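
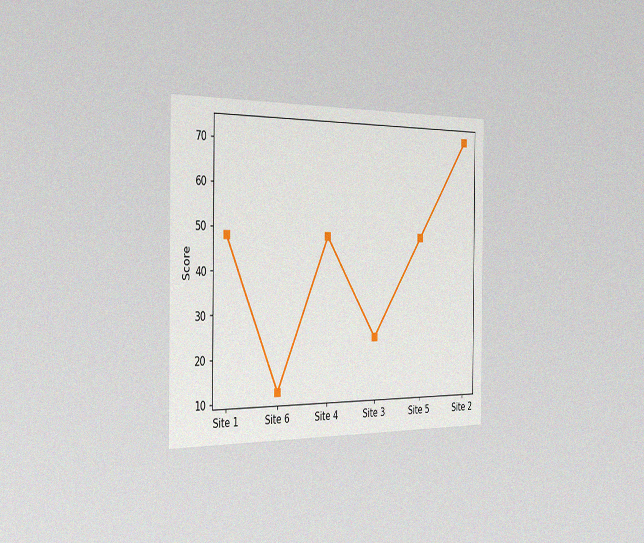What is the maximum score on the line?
72

The chart is viewed slightly from the left, with some photo noise. The highest point is at Site 2, and reading across to the y-axis gives 72.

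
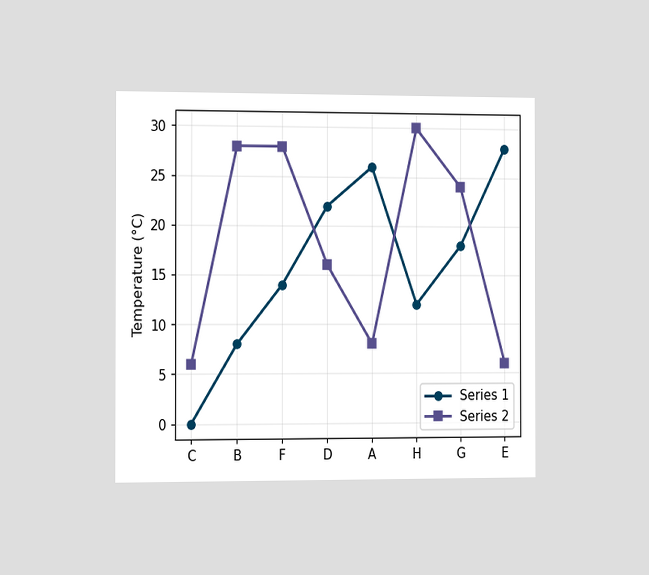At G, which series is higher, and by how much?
Series 2, by 6°C

The chart is viewed slightly from the left. At G, Series 2 sits above the other line by 6°C.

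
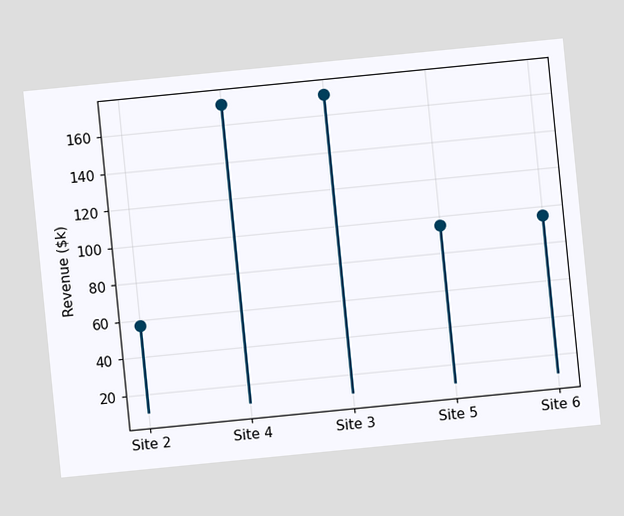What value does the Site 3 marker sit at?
The chart is tilted about 6° counter-clockwise. The Site 3 marker sits at $171k.

$171k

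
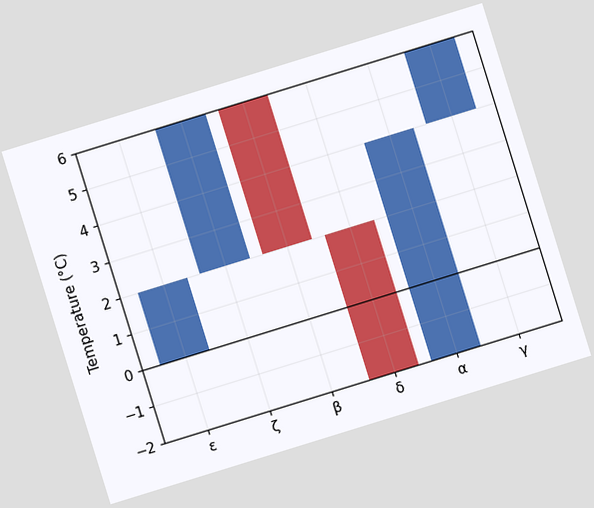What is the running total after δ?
-2°C

The chart is tilted about 17° counter-clockwise. After δ the running total reaches -2°C.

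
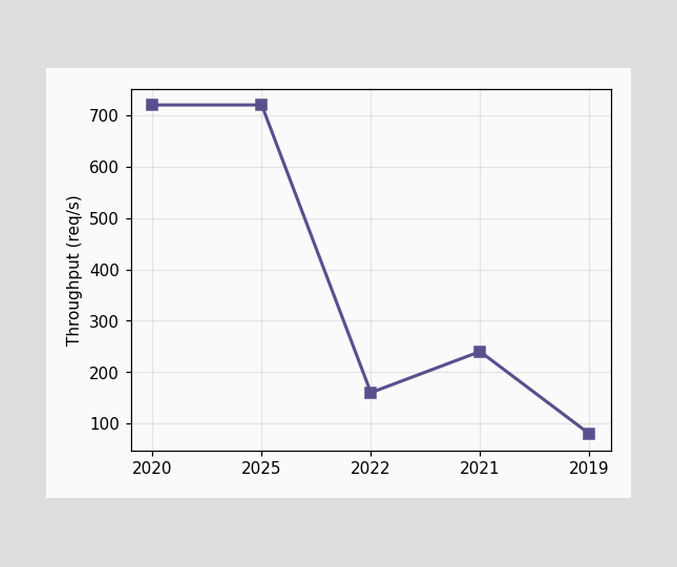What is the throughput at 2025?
At 2025, the line is at 720req/s.

720req/s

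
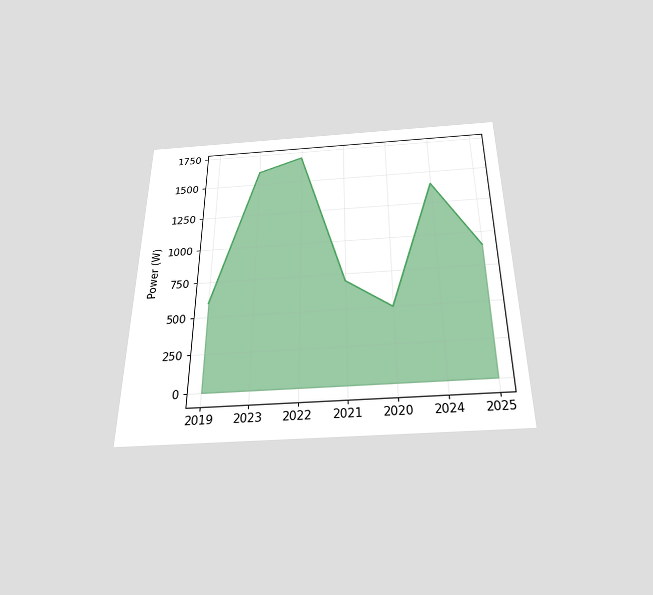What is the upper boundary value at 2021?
700W

The chart is viewed slightly from below. At 2021 the upper boundary is at 700W.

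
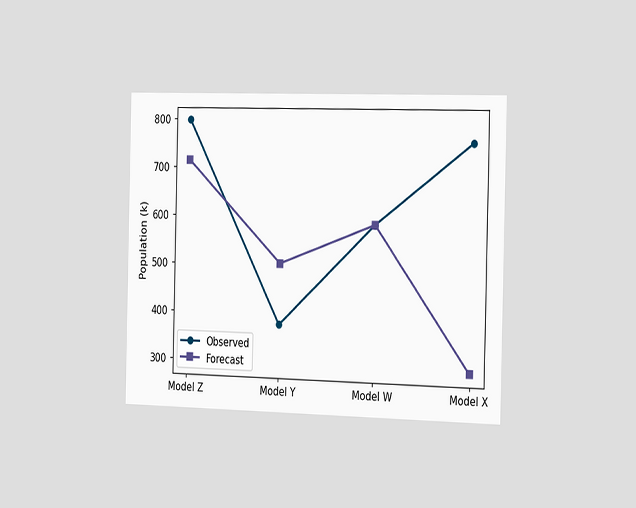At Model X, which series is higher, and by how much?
Observed, by 462k

The chart is viewed slightly from the right. At Model X, Observed sits above the other line by 462k.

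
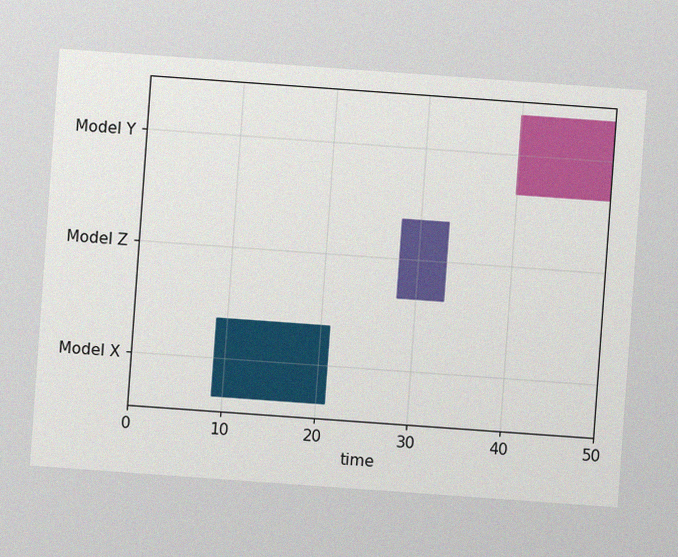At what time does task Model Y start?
The chart is tilted about 4° clockwise, with some photo noise. The Model Y bar begins at t=40.

40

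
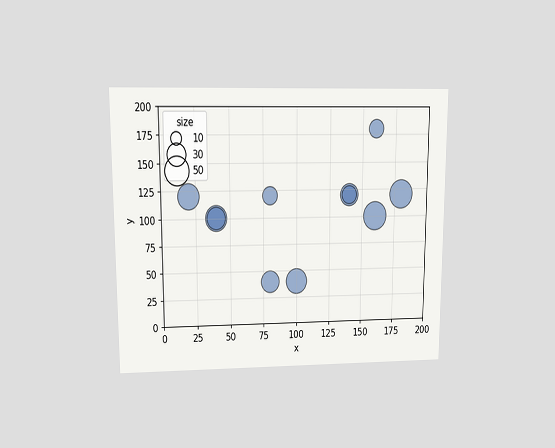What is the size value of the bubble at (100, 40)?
40

The chart is viewed at a slight angle. Matching the bubble at (100, 40) against the size legend gives 40.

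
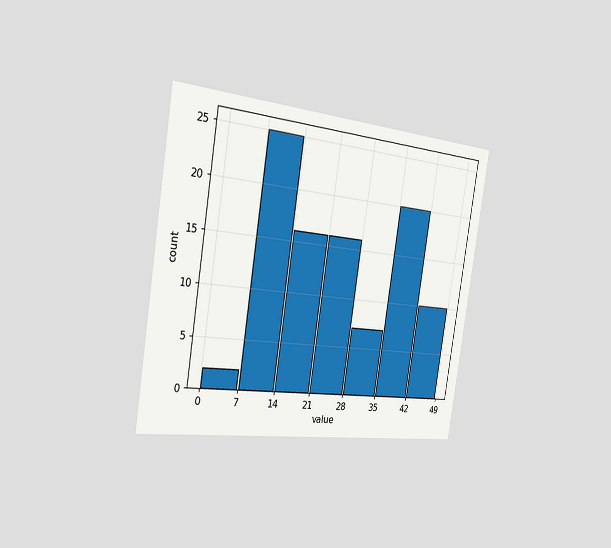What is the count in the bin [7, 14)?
The chart is tilted about 9° clockwise and viewed slightly from the left. The [7, 14) bin has height 25.

25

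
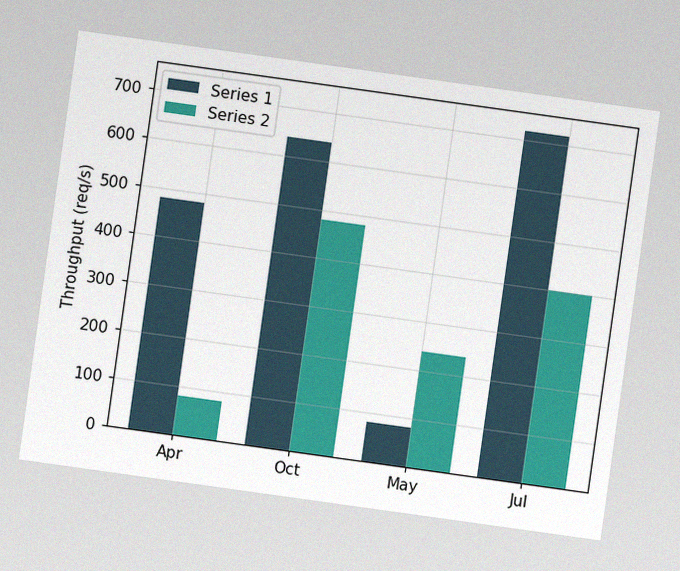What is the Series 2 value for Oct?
The chart is tilted about 8° clockwise, with some photo noise. The Series 2 bar at Oct reaches 480req/s on the y-axis.

480req/s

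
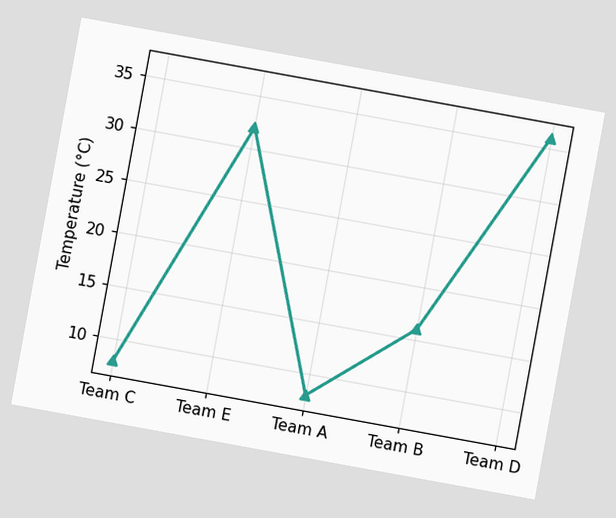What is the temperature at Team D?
36°C

The chart is tilted about 10° clockwise. At Team D, the line is at 36°C.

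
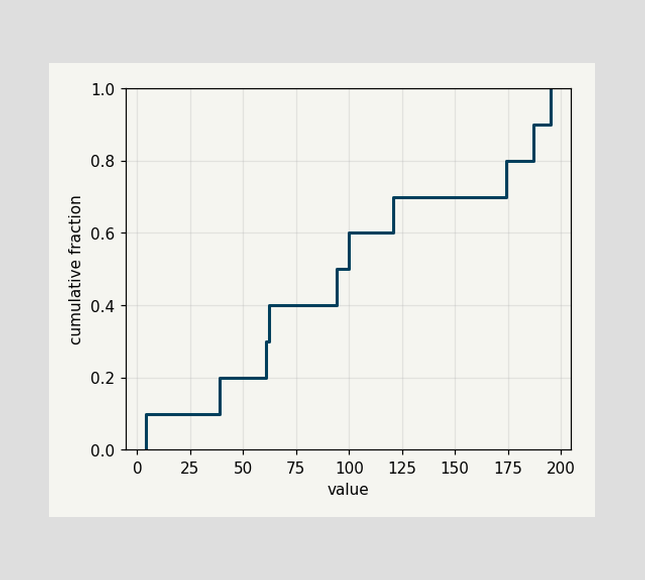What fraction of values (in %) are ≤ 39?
At x=39 the ECDF step is at 20%.

20%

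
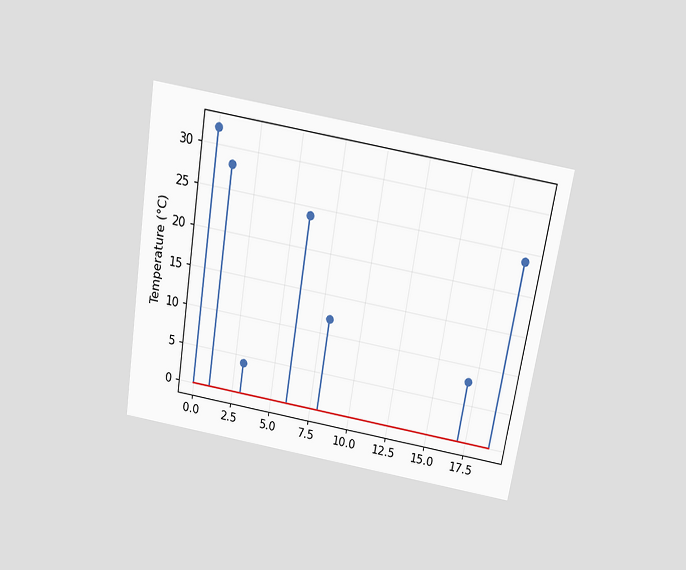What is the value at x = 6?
24°C

The chart is tilted about 9° clockwise and viewed slightly from above. The stem at x=6 reaches 24°C.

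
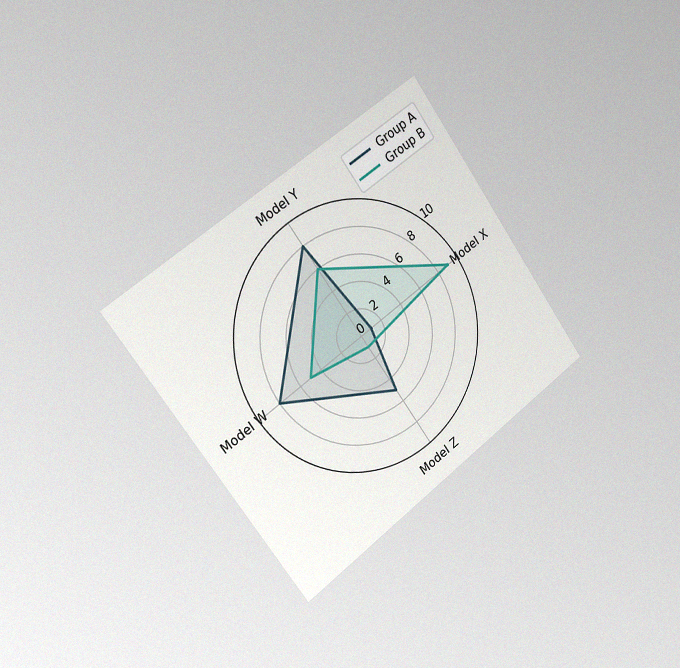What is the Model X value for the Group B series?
9

The chart is tilted about 36° counter-clockwise and viewed slightly from the left, with some photo noise. On the Model X axis, Group B reaches 9.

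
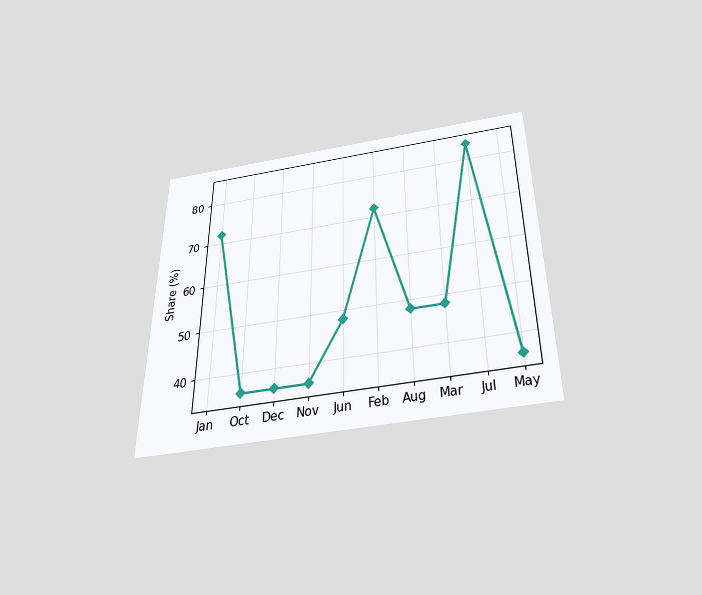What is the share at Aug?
48%

The chart is viewed slightly from below. At Aug, the line is at 48%.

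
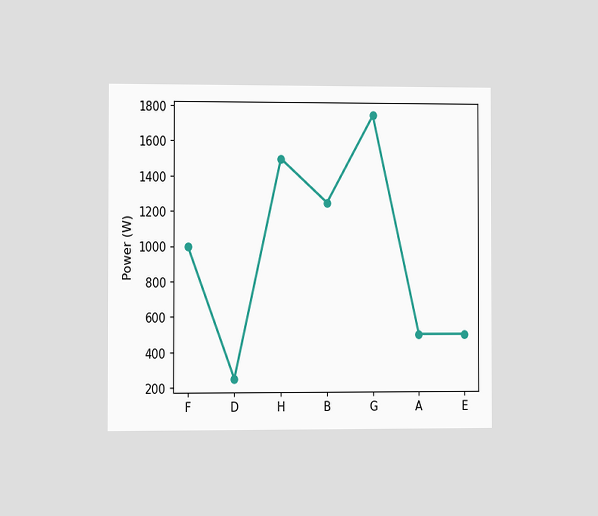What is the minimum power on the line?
250W

The chart is viewed at a slight angle. The lowest point is at D, and reading across to the y-axis gives 250W.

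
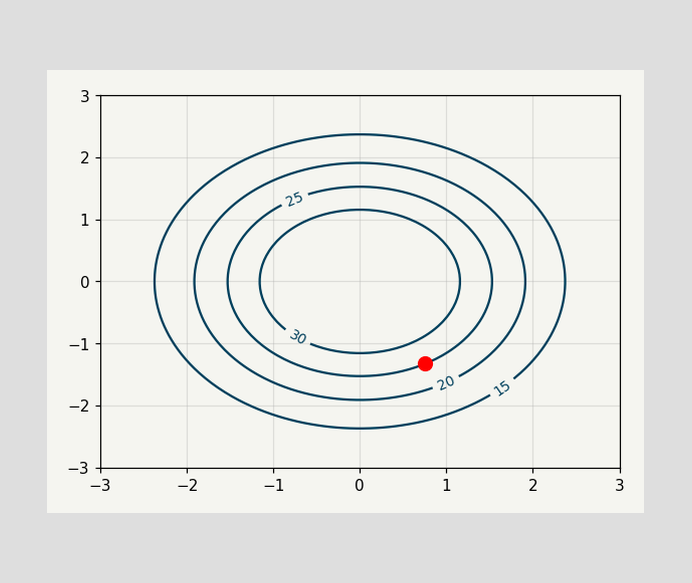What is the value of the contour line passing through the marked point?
25

The marked point sits on the contour labelled 25.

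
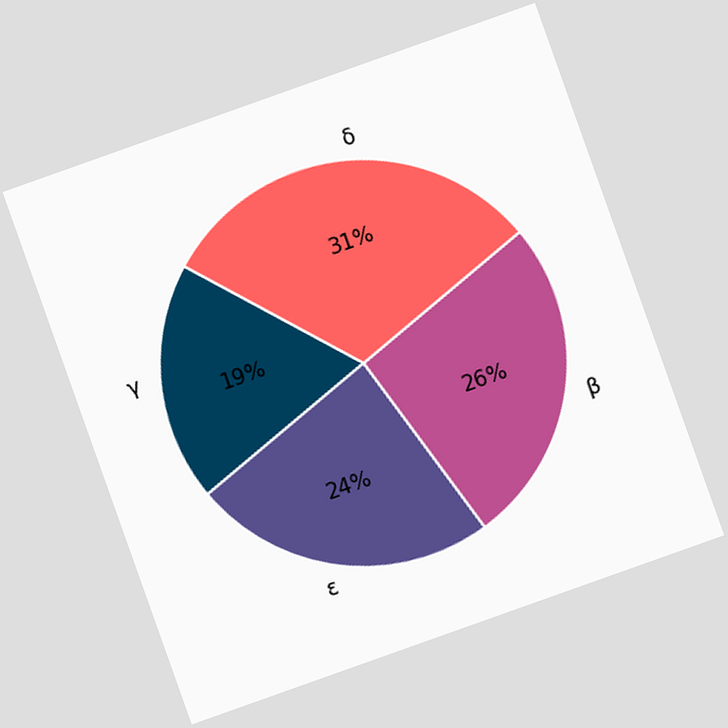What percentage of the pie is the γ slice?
The chart is tilted about 20° counter-clockwise. The γ slice takes up 19% of the pie.

19%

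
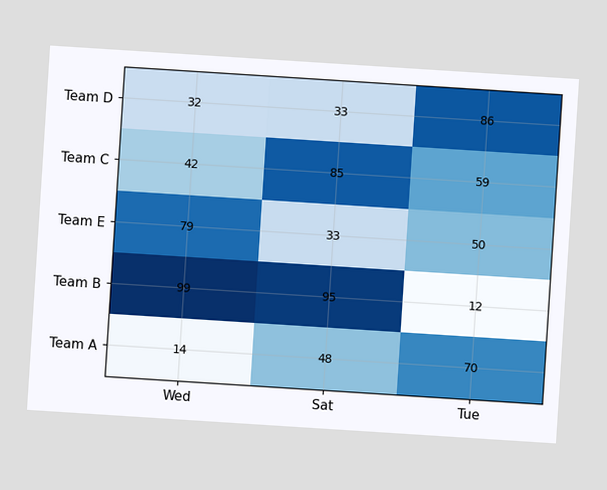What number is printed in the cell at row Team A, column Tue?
70

The chart is tilted about 4° clockwise. The (Team A, Tue) cell reads 70.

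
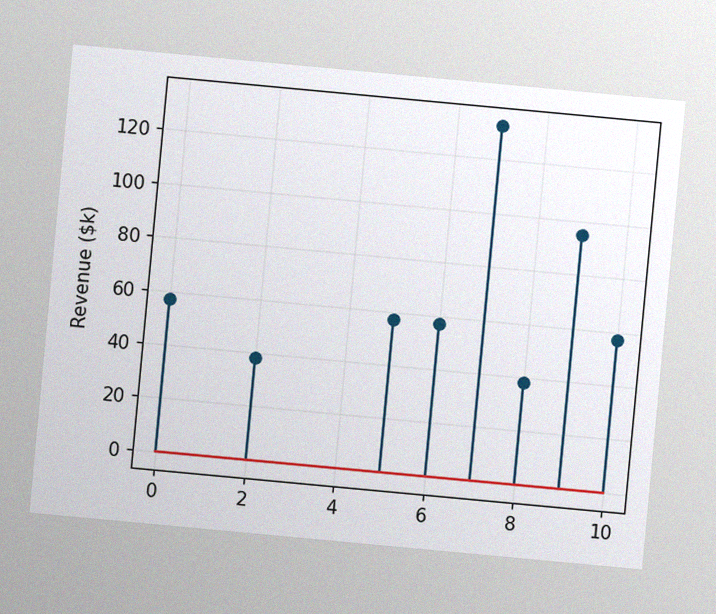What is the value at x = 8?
$38k

The chart is tilted about 5° clockwise, with some photo noise. The stem at x=8 reaches $38k.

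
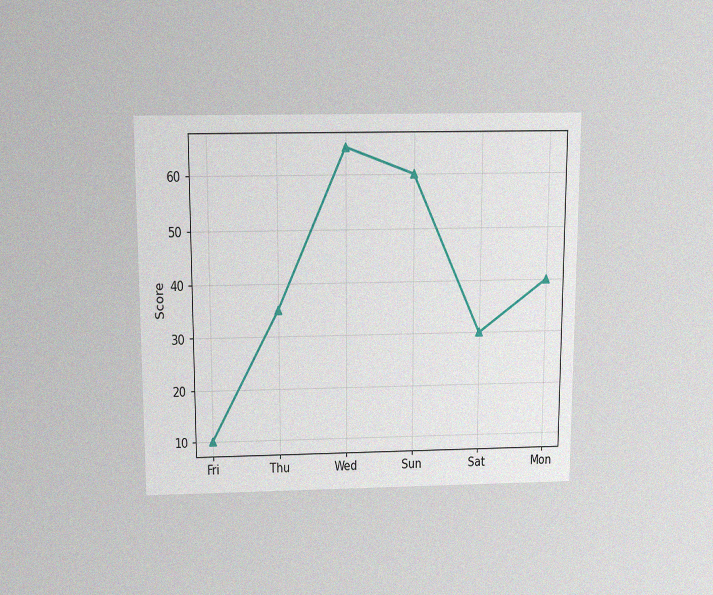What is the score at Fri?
The chart is viewed slightly from above, with some photo noise. At Fri, the line is at 10.

10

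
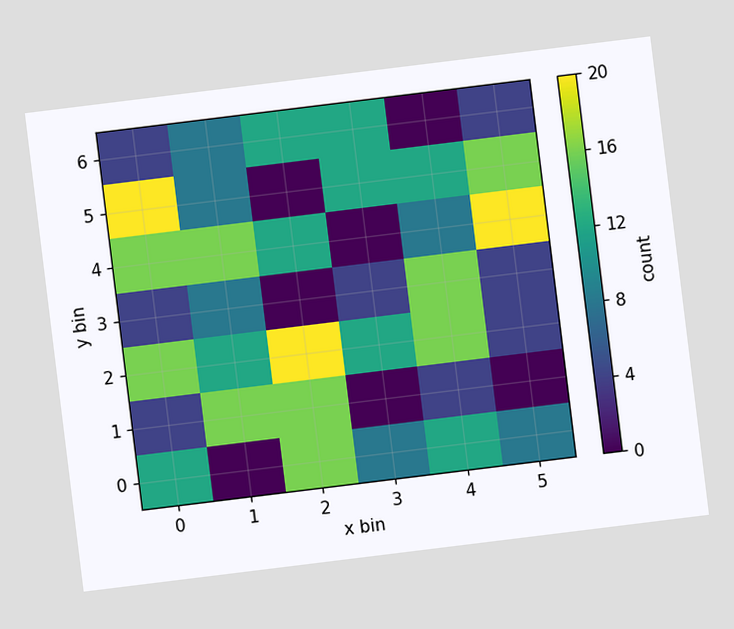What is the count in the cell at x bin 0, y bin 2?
16

The chart is tilted about 7° counter-clockwise. Matching the cell (0, 2) against the colorbar gives 16.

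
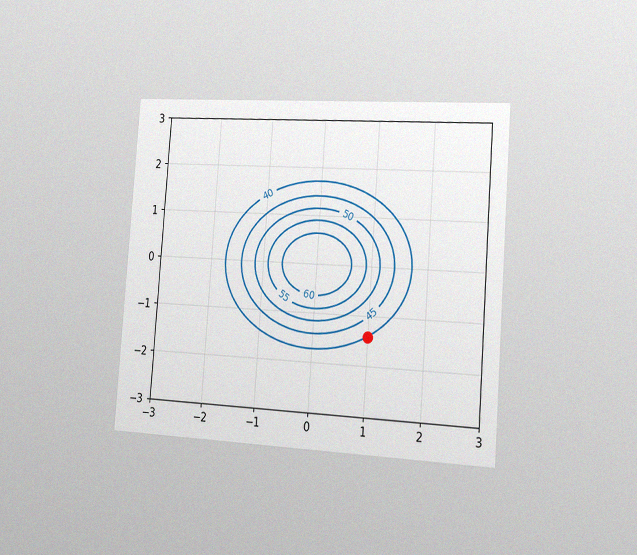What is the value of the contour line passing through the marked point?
40

The chart is tilted about 4° clockwise and viewed slightly from the right, with some photo noise. The marked point sits on the contour labelled 40.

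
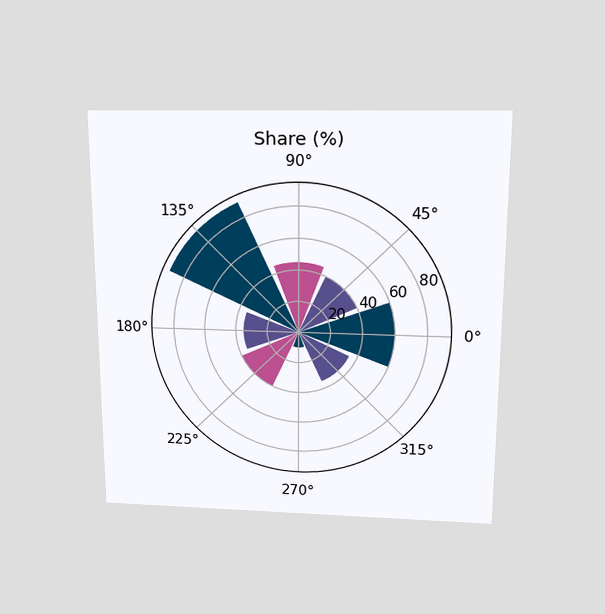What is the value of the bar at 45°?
The chart is viewed slightly from above. The bar at 45° reaches 40% on the radial axis.

40%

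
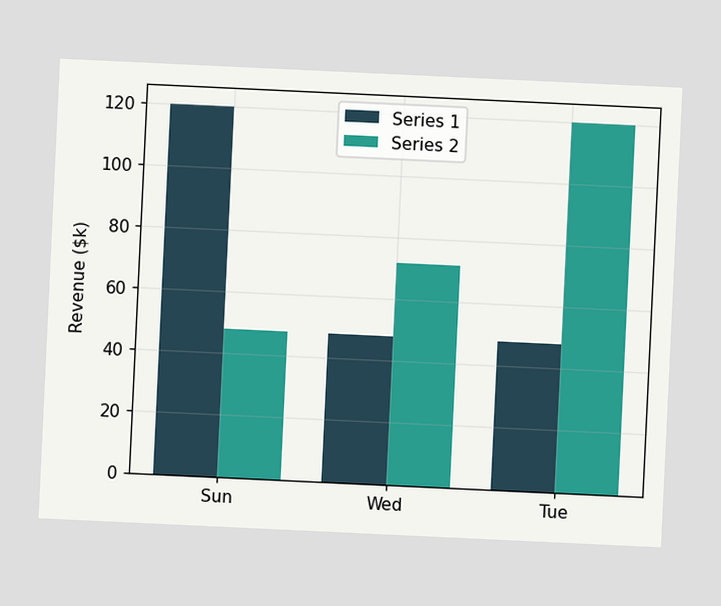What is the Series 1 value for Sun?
The chart is tilted about 3° clockwise. The Series 1 bar at Sun reaches $120k on the y-axis.

$120k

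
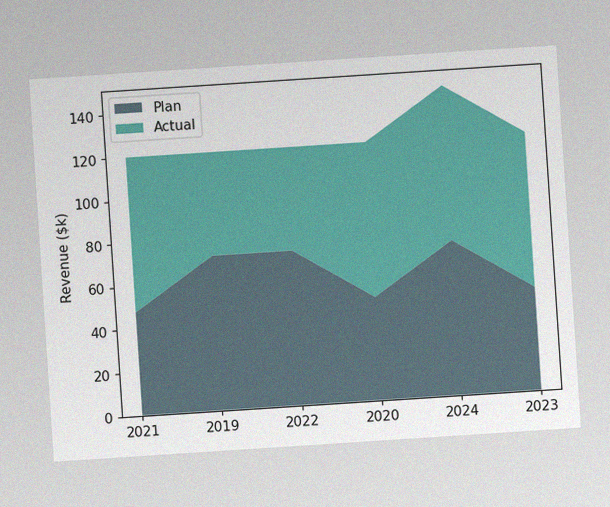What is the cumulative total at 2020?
$120k

The chart is tilted about 4° counter-clockwise, with some photo noise. The stacked total at 2020 reaches $120k.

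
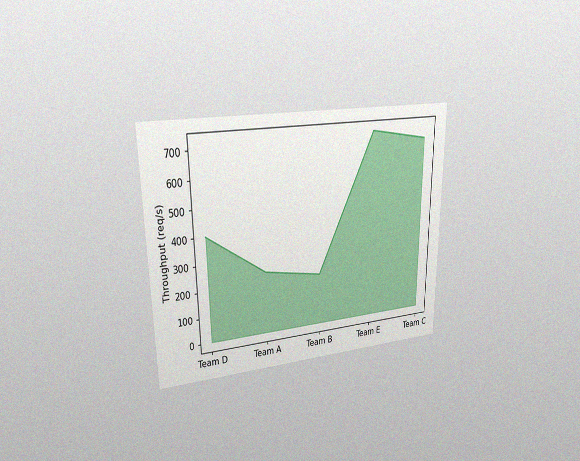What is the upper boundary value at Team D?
The chart is viewed at a slight angle, with some photo noise. At Team D the upper boundary is at 400req/s.

400req/s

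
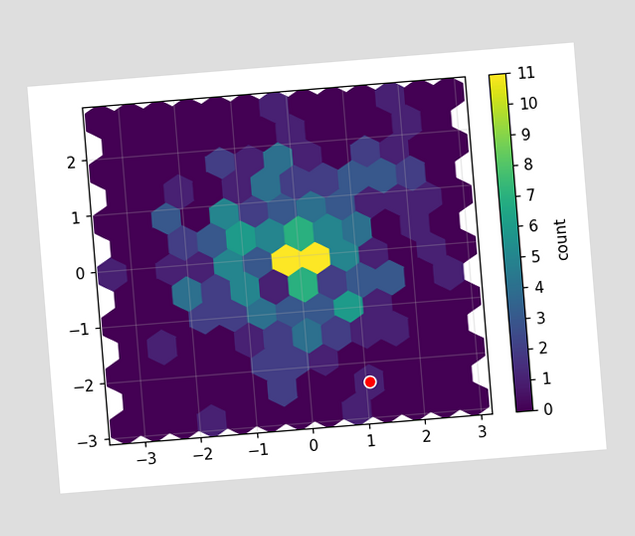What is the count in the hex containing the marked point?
The chart is tilted about 5° counter-clockwise. The marked hex reads 1 on the colorbar.

1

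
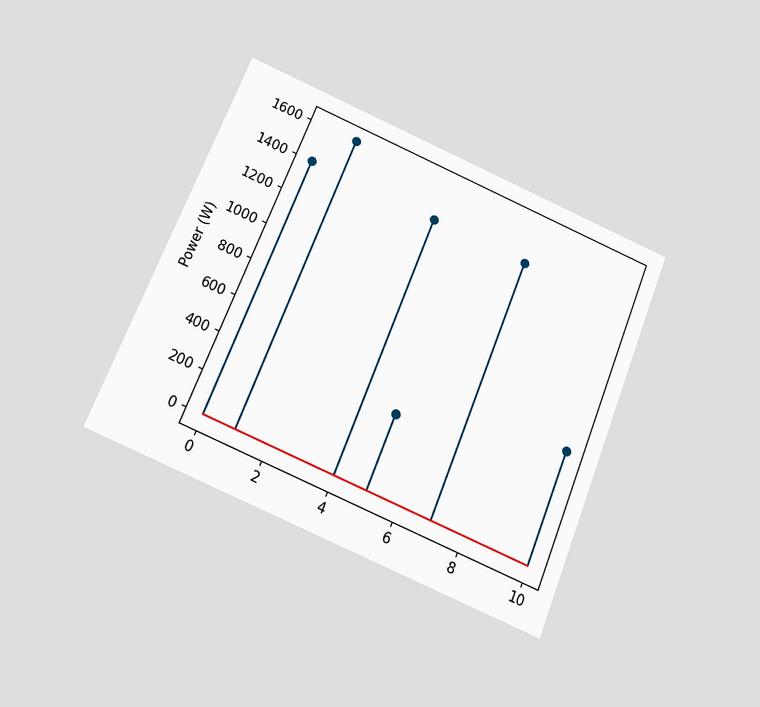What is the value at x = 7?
1400W

The chart is tilted about 22° clockwise and viewed slightly from below. The stem at x=7 reaches 1400W.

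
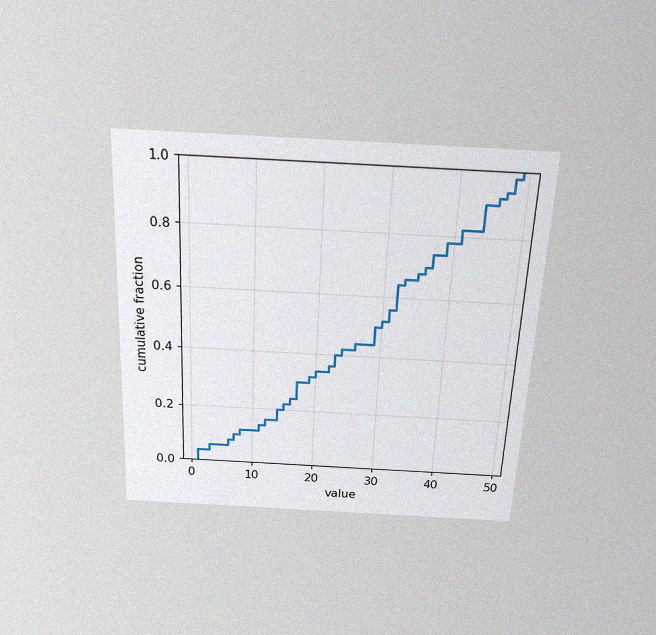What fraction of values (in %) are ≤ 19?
32%

The chart is tilted about 3° clockwise and viewed slightly from above, with some photo noise. At x=19 the ECDF step is at 32%.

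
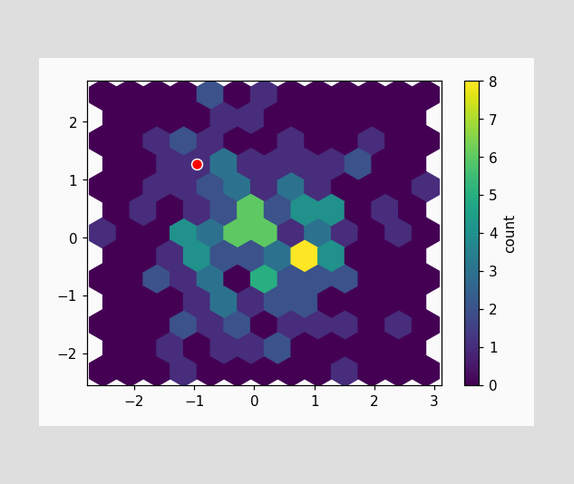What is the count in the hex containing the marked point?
The marked hex reads 1 on the colorbar.

1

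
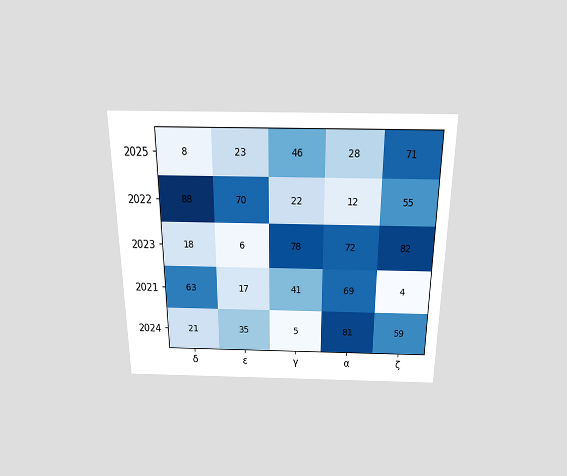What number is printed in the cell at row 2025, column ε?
23

The chart is viewed slightly from above. The (2025, ε) cell reads 23.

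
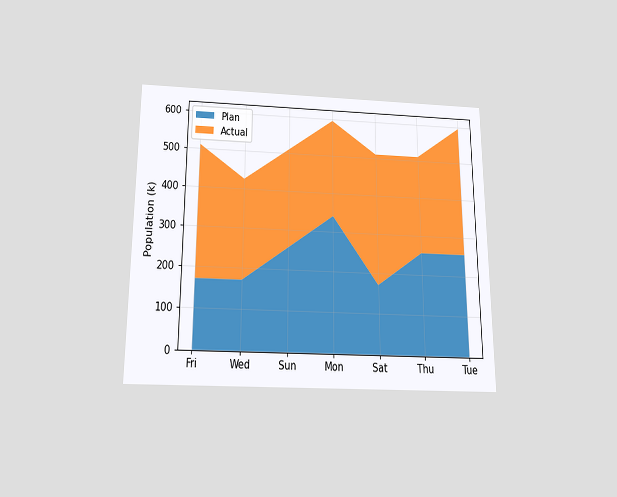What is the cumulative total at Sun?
510k

The chart is viewed slightly from below. The stacked total at Sun reaches 510k.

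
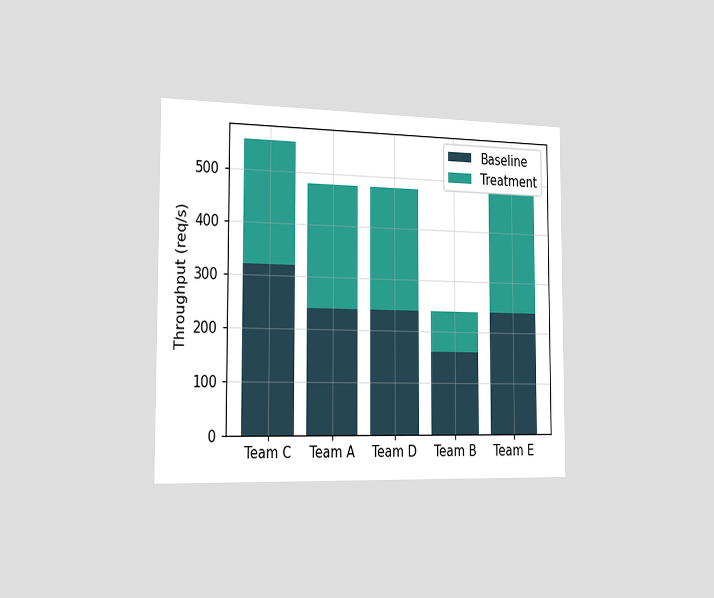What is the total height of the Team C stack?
560req/s

The chart is viewed slightly from the left. The Team C stack's top reaches 560req/s on the y-axis.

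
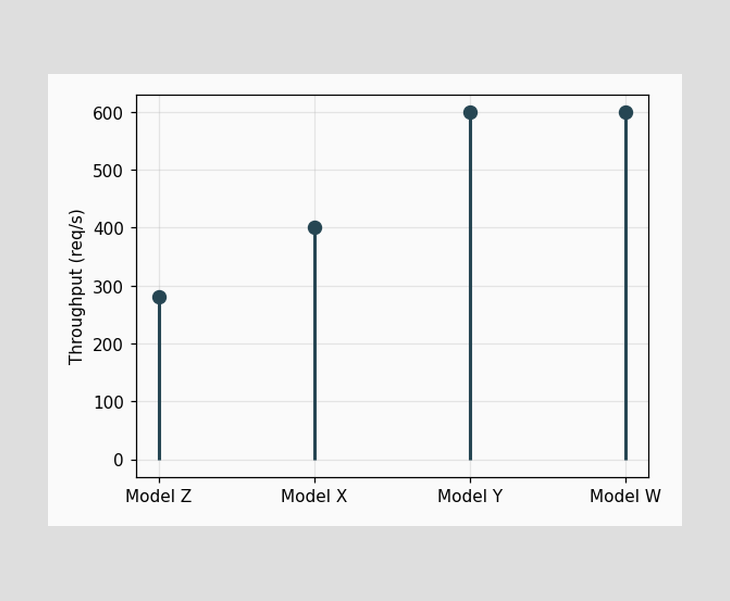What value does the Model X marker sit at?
400req/s

The Model X marker sits at 400req/s.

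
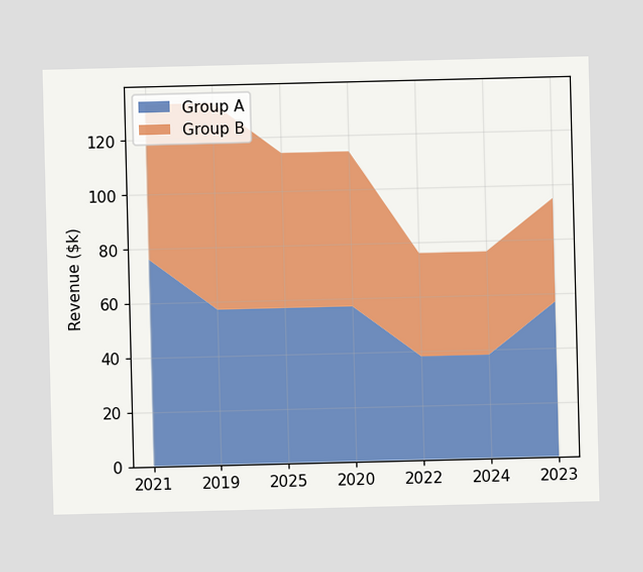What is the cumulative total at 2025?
$114k

The stacked total at 2025 reaches $114k.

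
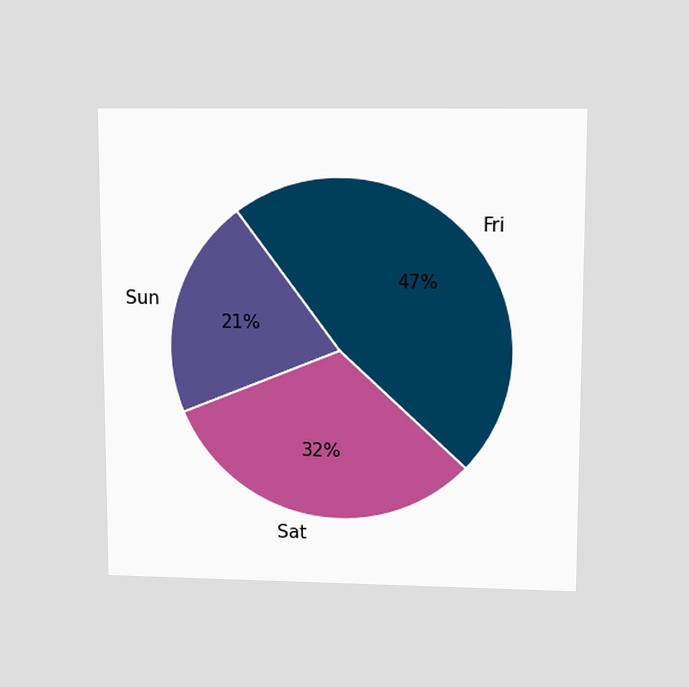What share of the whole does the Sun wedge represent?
21%

The chart is viewed slightly from above. The Sun slice takes up 21% of the pie.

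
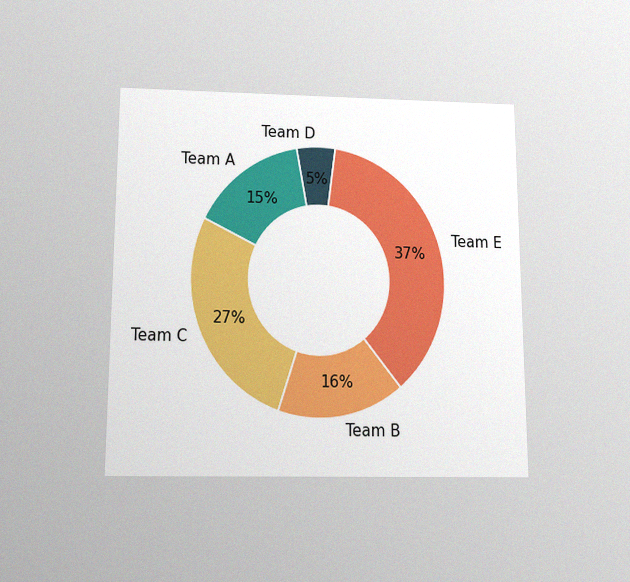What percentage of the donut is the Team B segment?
The chart is viewed slightly from below, with some photo noise. The Team B segment takes up 16% of the ring.

16%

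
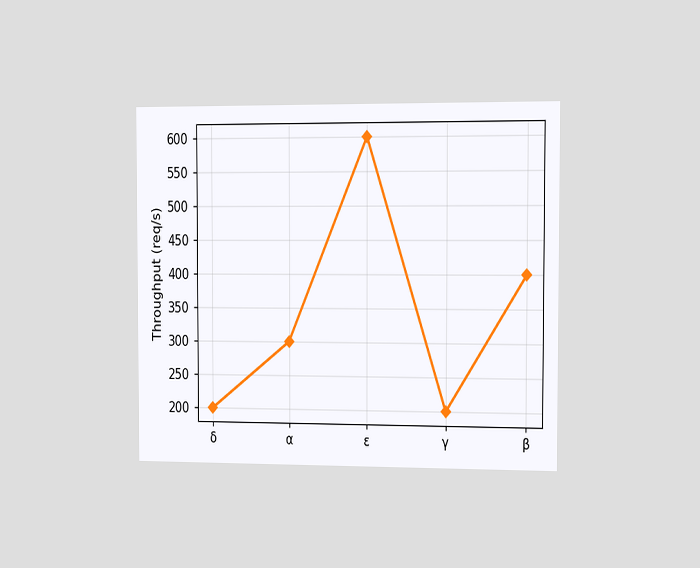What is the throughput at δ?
200req/s

The chart is viewed slightly from the right. At δ, the line is at 200req/s.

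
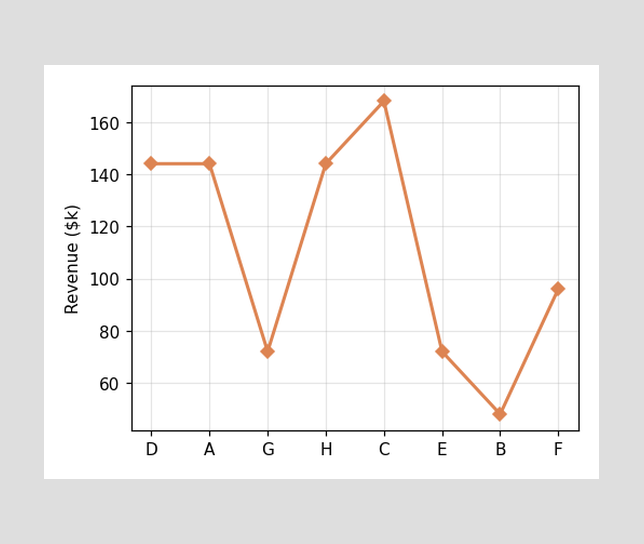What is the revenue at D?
$144k

At D, the line is at $144k.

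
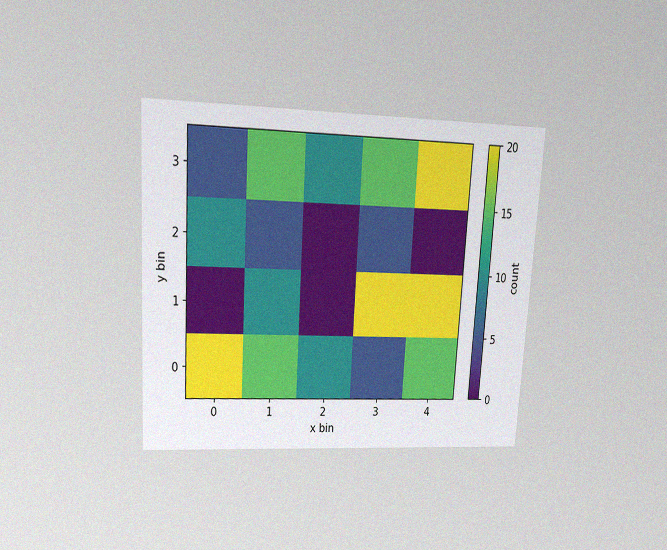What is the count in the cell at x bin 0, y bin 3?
The chart is tilted about 3° clockwise and viewed at a slight angle, with some photo noise. Matching the cell (0, 3) against the colorbar gives 5.

5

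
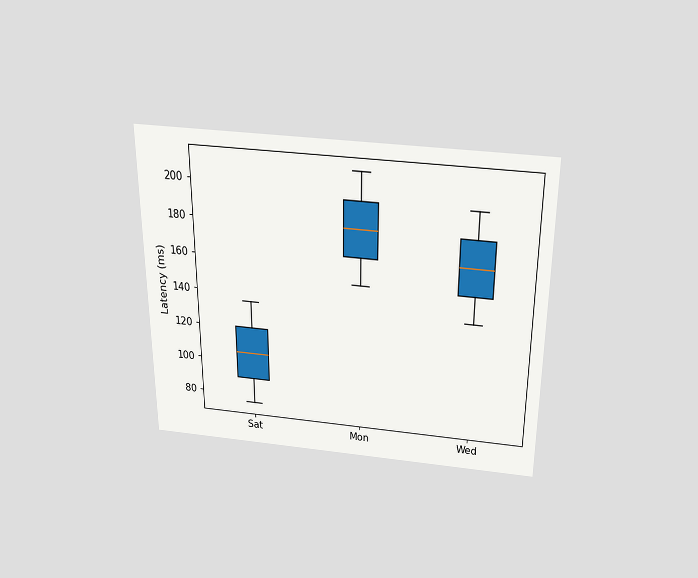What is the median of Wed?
The chart is viewed slightly from above. The median line in the Wed box sits at 165ms.

165ms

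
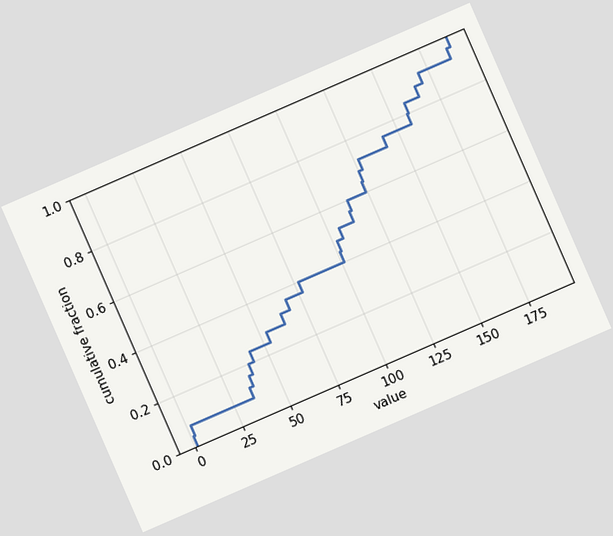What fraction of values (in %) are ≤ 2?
8%

The chart is tilted about 24° counter-clockwise. At x=2 the ECDF step is at 8%.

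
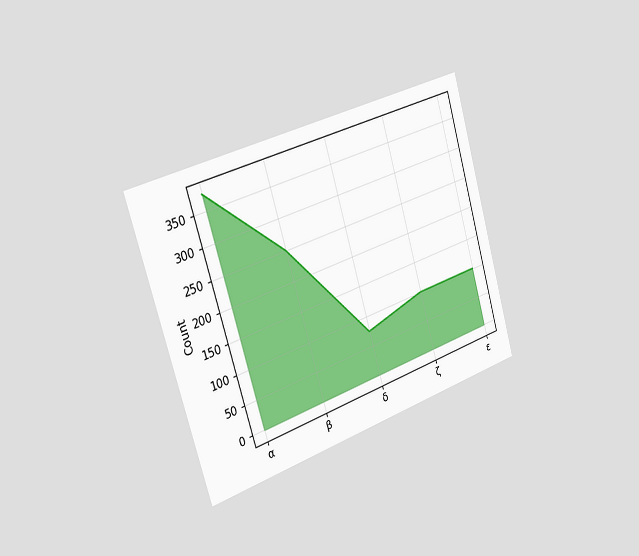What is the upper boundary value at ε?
100

The chart is tilted about 17° counter-clockwise and viewed slightly from the left. At ε the upper boundary is at 100.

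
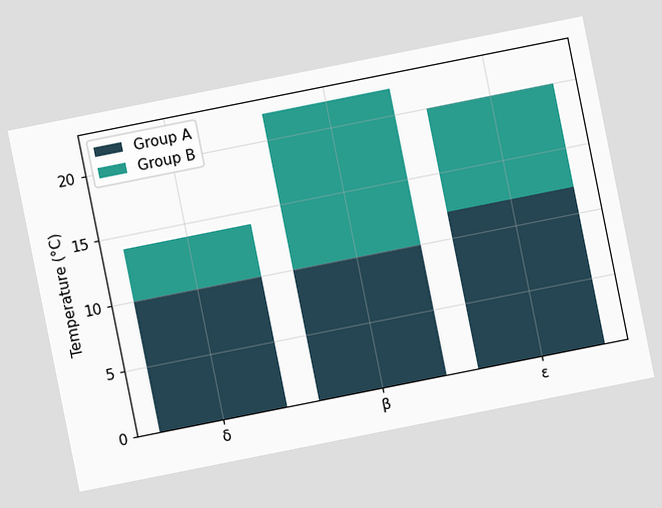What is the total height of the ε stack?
The chart is tilted about 11° counter-clockwise. The ε stack's top reaches 20°C on the y-axis.

20°C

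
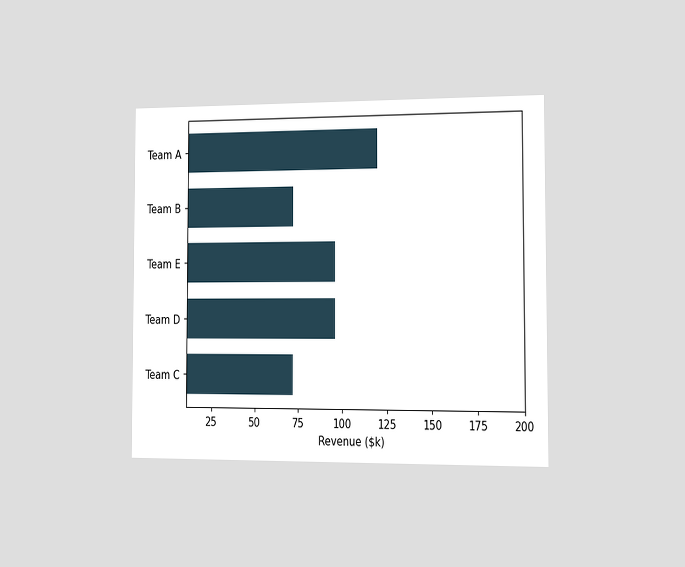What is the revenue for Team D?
The chart is viewed slightly from the right. Reading along the chart's x-axis, the Team D bar reaches $96k.

$96k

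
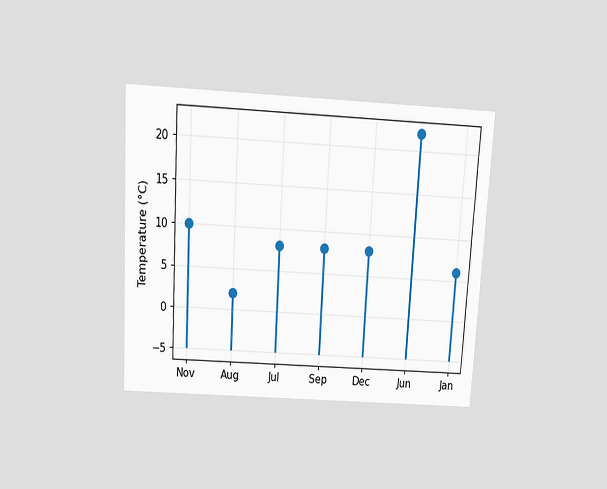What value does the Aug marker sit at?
2°C

The chart is tilted about 3° clockwise and viewed slightly from above. The Aug marker sits at 2°C.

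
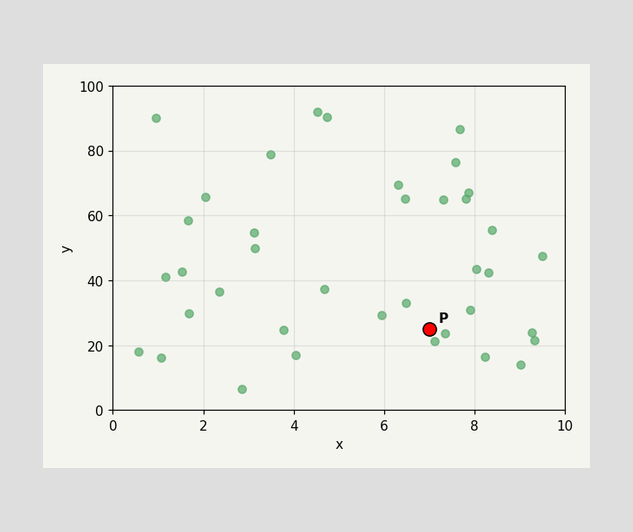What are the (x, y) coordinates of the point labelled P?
Following the gridlines from P to each axis, P sits at (7, 25).

(7, 25)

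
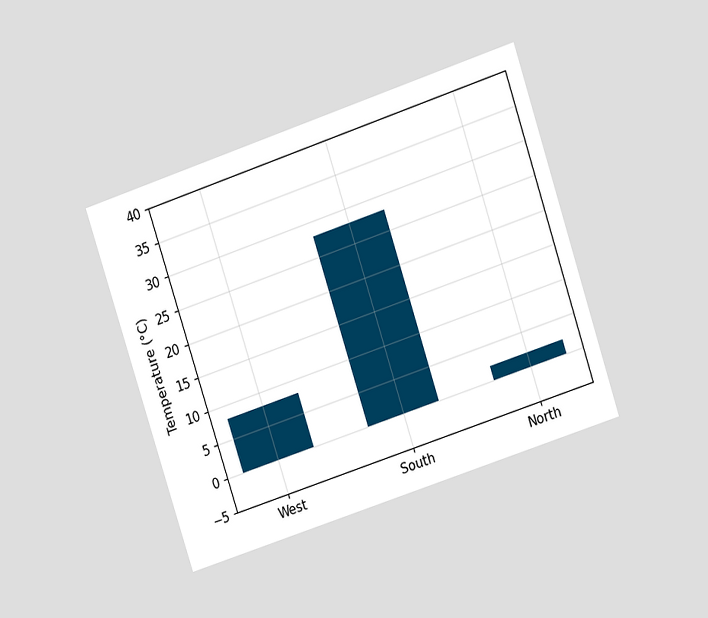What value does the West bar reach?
8°C

The chart is tilted about 18° counter-clockwise and viewed at a slight angle. Reading along the chart's y-axis, the West bar reaches 8°C.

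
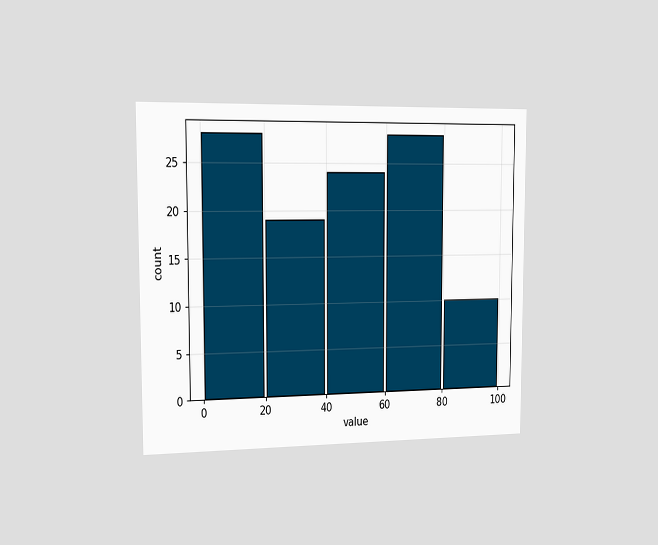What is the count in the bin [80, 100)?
The chart is viewed slightly from the left. The [80, 100) bin has height 10.

10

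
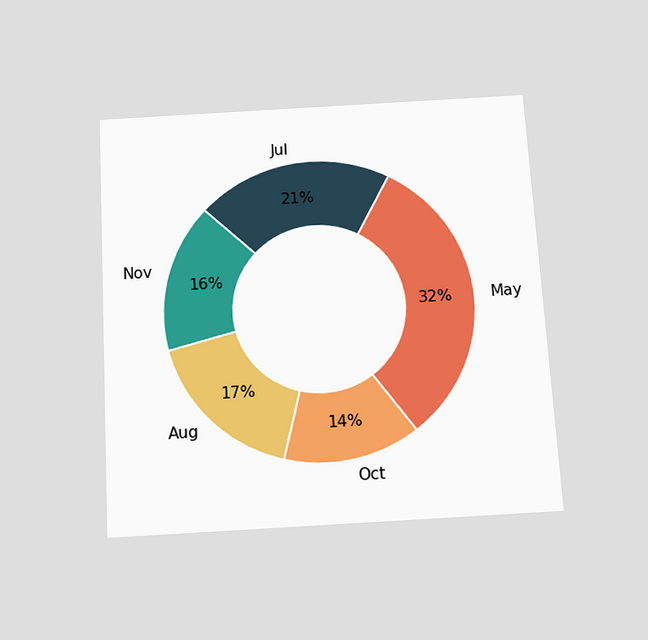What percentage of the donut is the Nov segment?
The chart is tilted about 3° counter-clockwise and viewed slightly from below. The Nov segment takes up 16% of the ring.

16%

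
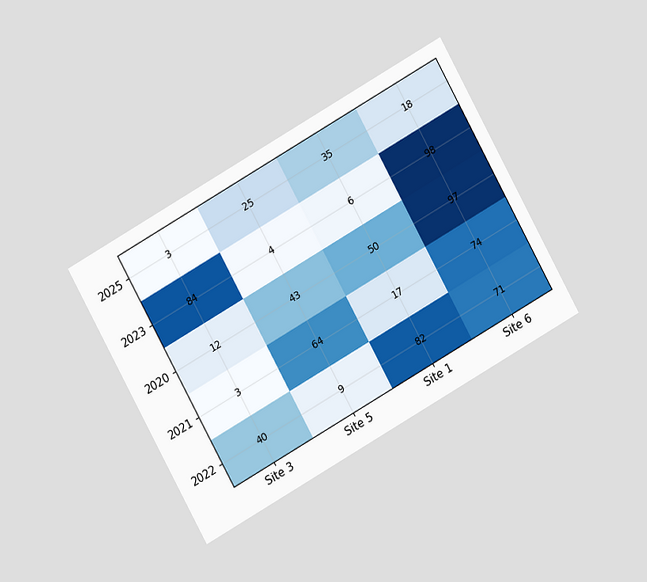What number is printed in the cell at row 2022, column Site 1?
The chart is tilted about 29° counter-clockwise and viewed at a slight angle. The (2022, Site 1) cell reads 82.

82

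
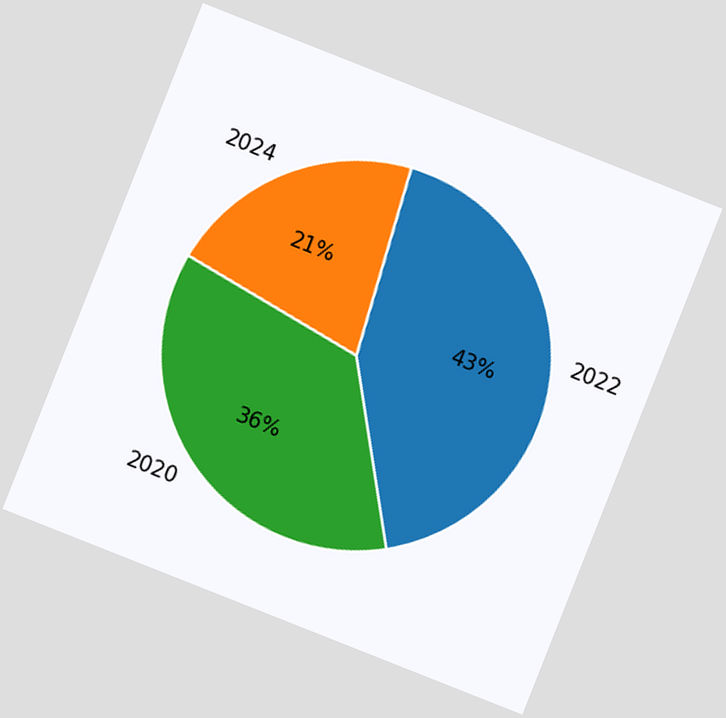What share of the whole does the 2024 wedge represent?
21%

The chart is tilted about 22° clockwise. The 2024 slice takes up 21% of the pie.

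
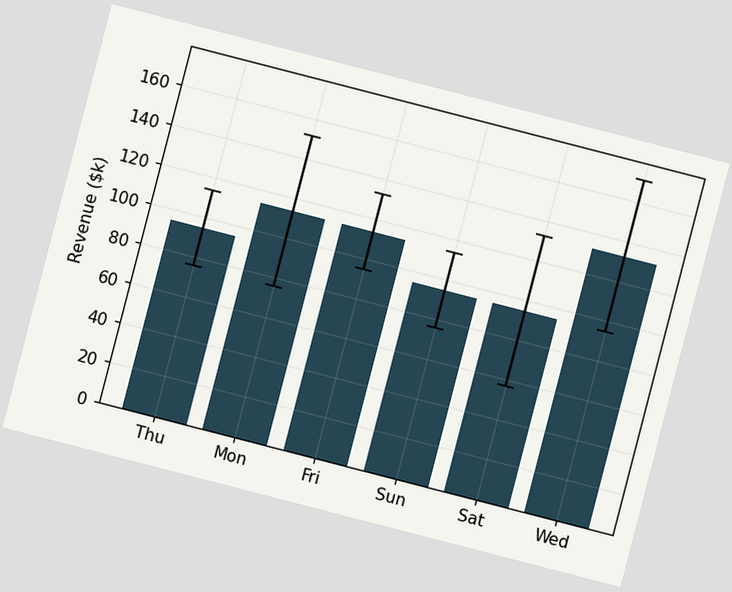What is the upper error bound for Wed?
$171k

The chart is tilted about 14° clockwise. The Wed bar's upper whisker reaches $171k.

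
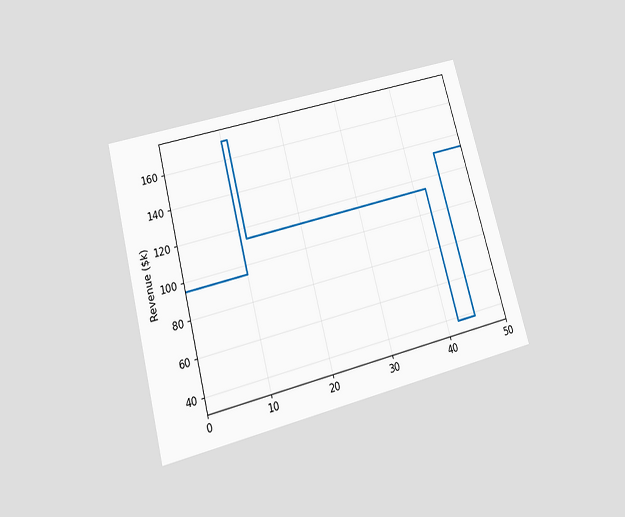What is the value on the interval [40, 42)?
The chart is tilted about 15° counter-clockwise and viewed slightly from below. On [40, 42) the step sits at $114k.

$114k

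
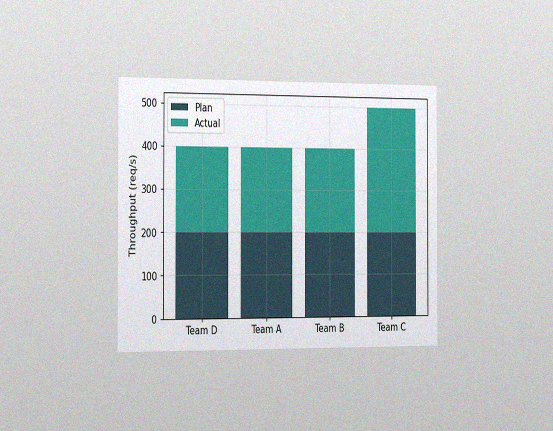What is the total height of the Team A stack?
400req/s

The chart is viewed slightly from the left, with some photo noise. The Team A stack's top reaches 400req/s on the y-axis.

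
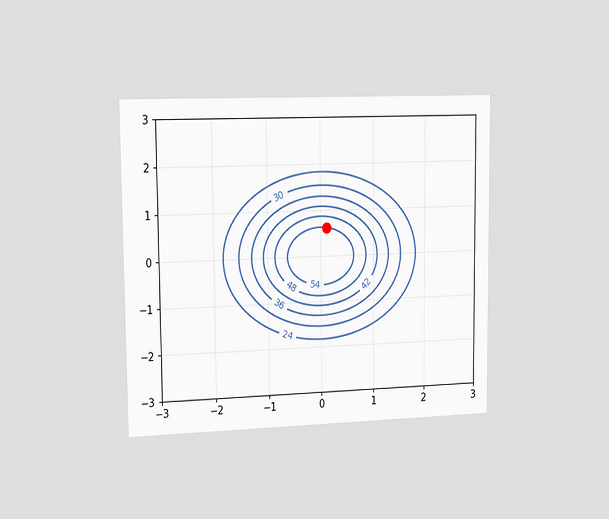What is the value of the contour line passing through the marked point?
54

The chart is viewed slightly from the left. The marked point sits on the contour labelled 54.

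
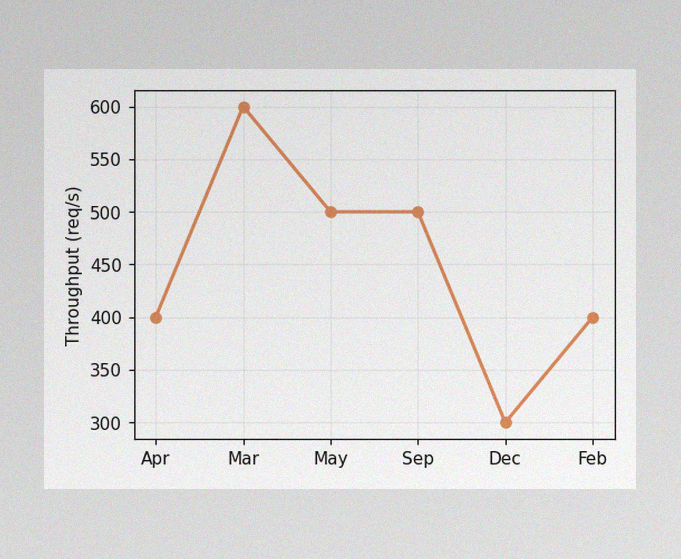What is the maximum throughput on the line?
600req/s

The image has some photo noise and uneven lighting. The highest point is at Mar, and reading across to the y-axis gives 600req/s.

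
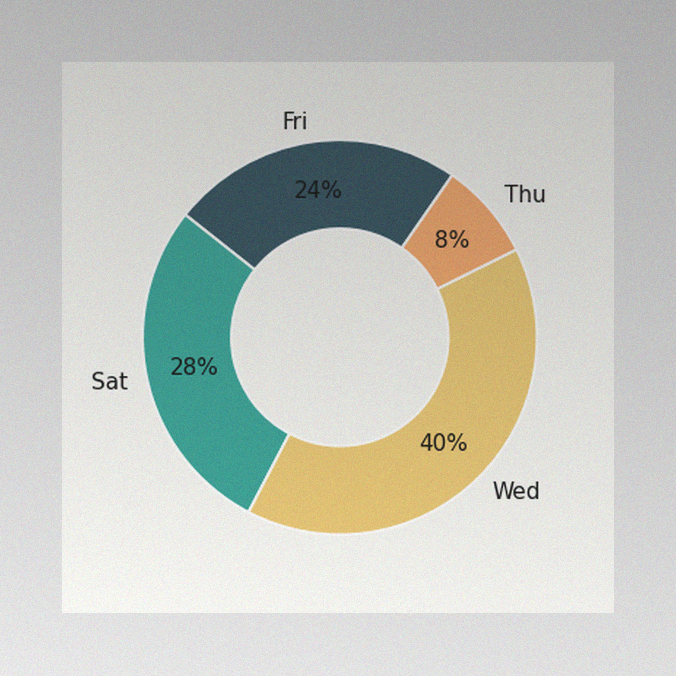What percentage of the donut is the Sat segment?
28%

The image has some photo noise and uneven lighting. The Sat segment takes up 28% of the ring.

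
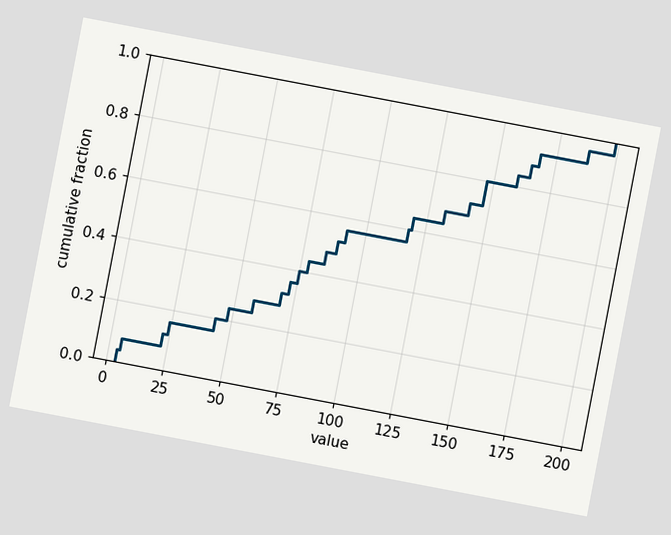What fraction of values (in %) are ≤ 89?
52%

The chart is tilted about 11° clockwise. At x=89 the ECDF step is at 52%.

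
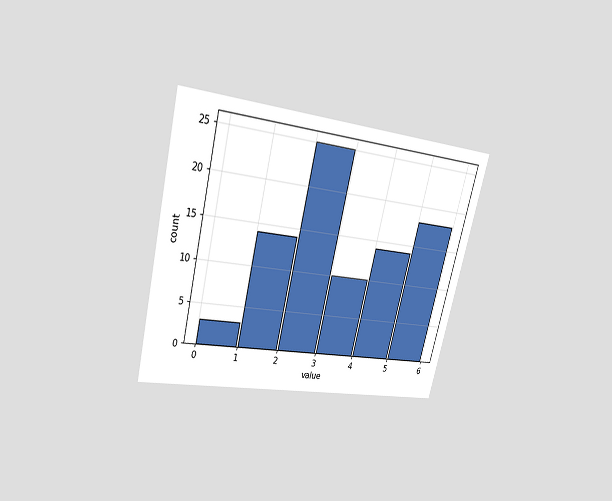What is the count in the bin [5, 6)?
18

The chart is tilted about 14° clockwise and viewed at a slight angle. The [5, 6) bin has height 18.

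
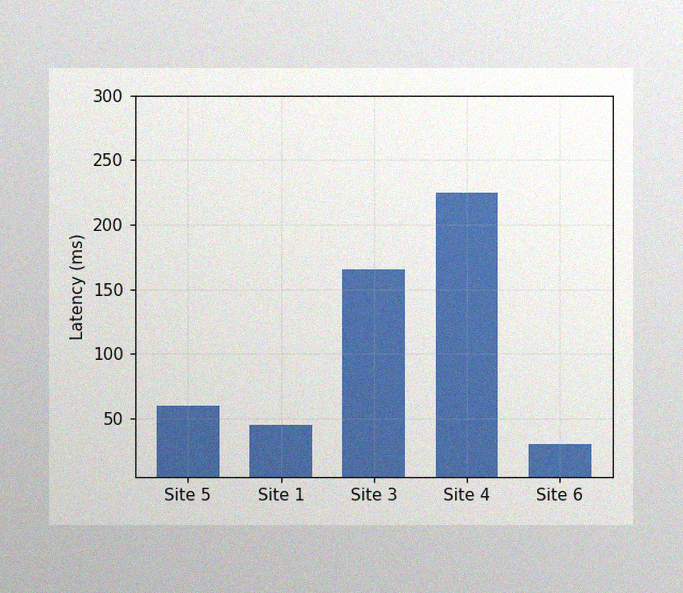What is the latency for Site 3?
165ms

The image has some photo noise and uneven lighting. Reading along the chart's y-axis, the Site 3 bar reaches 165ms.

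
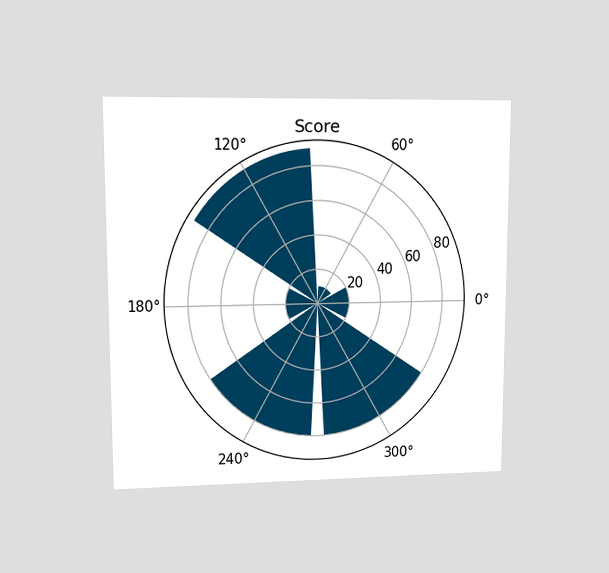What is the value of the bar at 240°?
The chart is viewed at a slight angle. The bar at 240° reaches 80 on the radial axis.

80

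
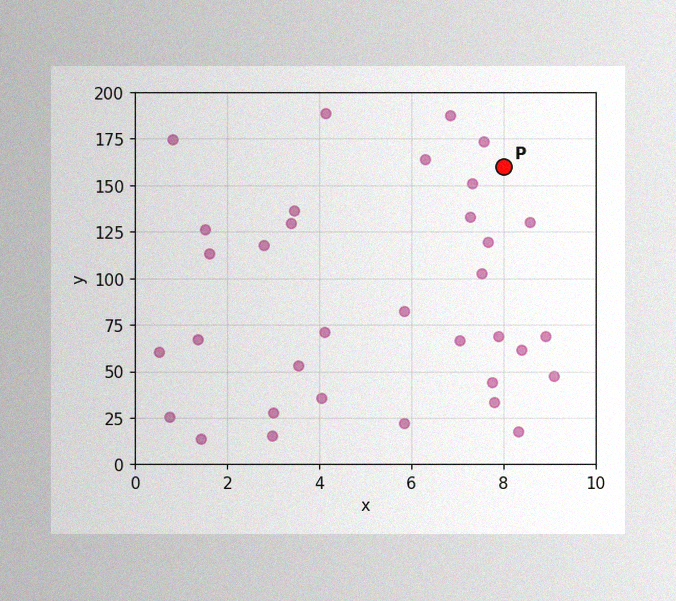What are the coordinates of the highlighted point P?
The image has some photo noise and uneven lighting. Following the gridlines from P to each axis, P sits at (8, 160).

(8, 160)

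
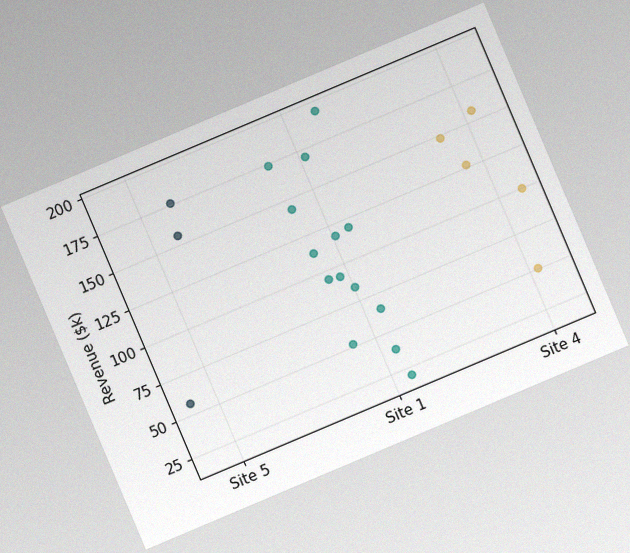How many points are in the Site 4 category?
5

The chart is tilted about 23° counter-clockwise, with some photo noise. Counting the markers in the Site 4 column gives 5.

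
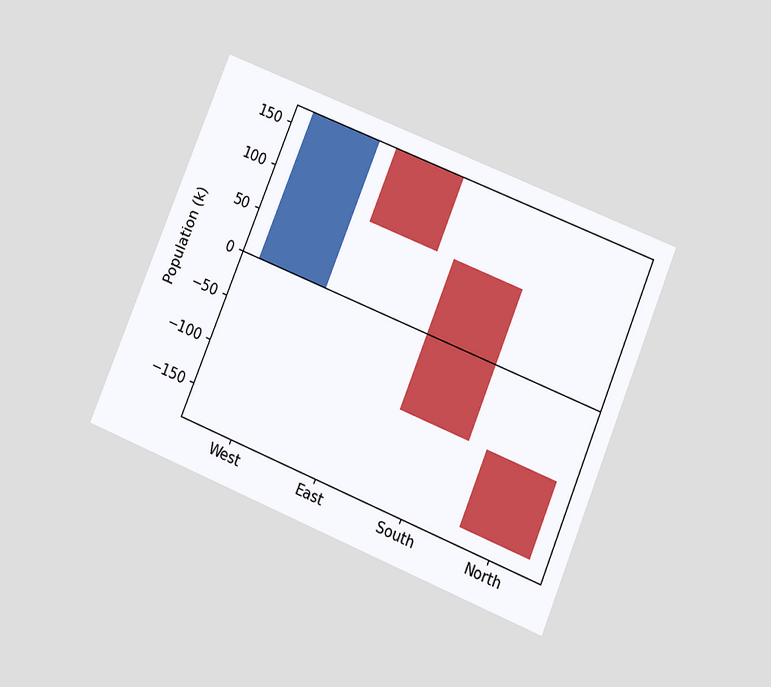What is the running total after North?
The chart is tilted about 22° clockwise and viewed at a slight angle. After North the running total reaches -170k.

-170k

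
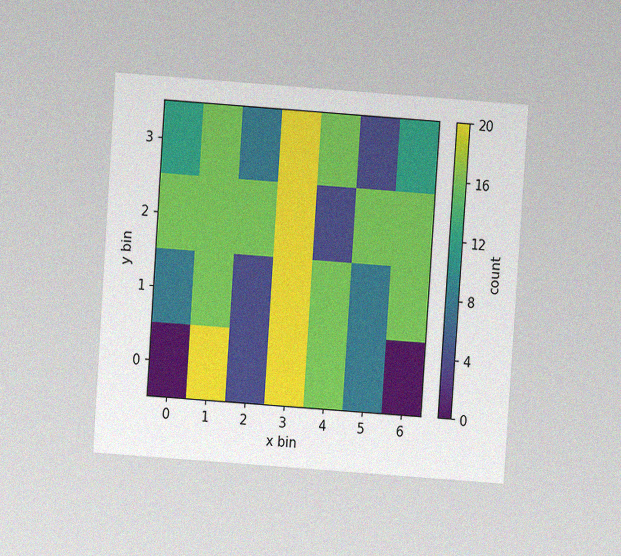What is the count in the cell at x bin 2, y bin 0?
The chart is tilted about 4° clockwise and viewed at a slight angle, with some photo noise. Matching the cell (2, 0) against the colorbar gives 4.

4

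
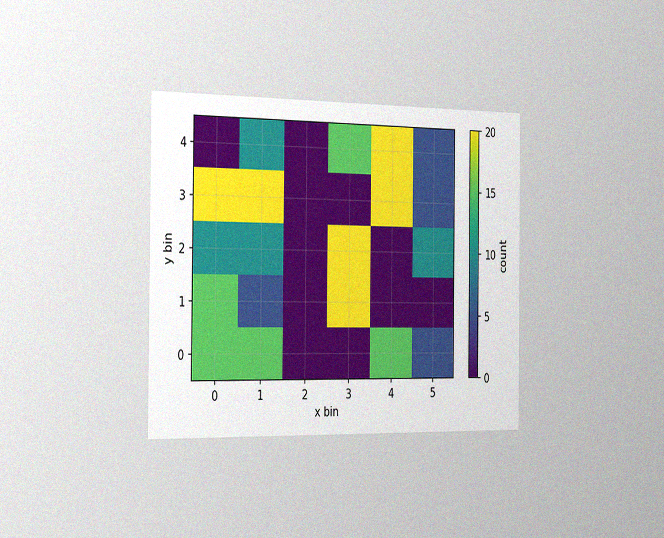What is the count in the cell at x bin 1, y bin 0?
The chart is viewed slightly from the left, with some photo noise. Matching the cell (1, 0) against the colorbar gives 15.

15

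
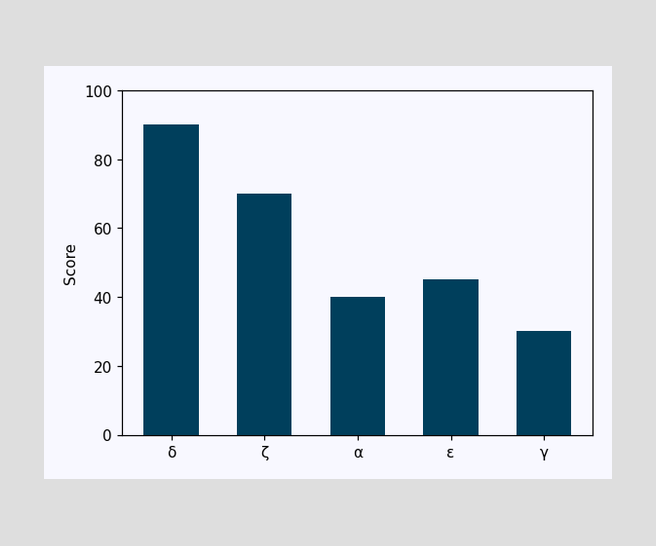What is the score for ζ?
Reading along the chart's y-axis, the ζ bar reaches 70.

70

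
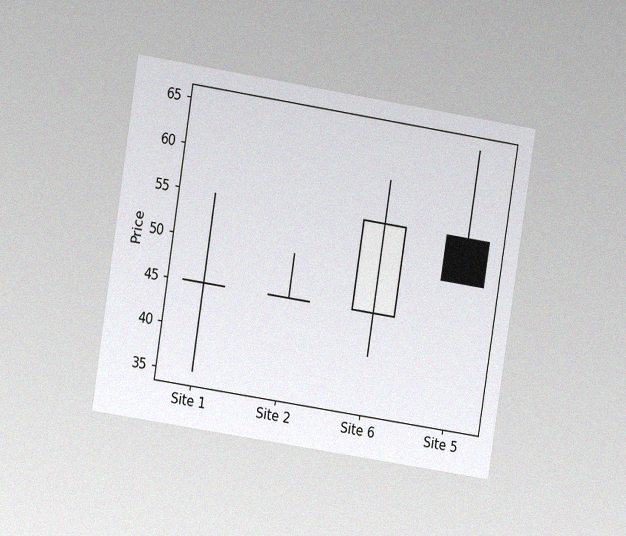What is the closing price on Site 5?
The chart is tilted about 9° clockwise and viewed at a slight angle, with some photo noise. The Site 5 candle closes at 50.

50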